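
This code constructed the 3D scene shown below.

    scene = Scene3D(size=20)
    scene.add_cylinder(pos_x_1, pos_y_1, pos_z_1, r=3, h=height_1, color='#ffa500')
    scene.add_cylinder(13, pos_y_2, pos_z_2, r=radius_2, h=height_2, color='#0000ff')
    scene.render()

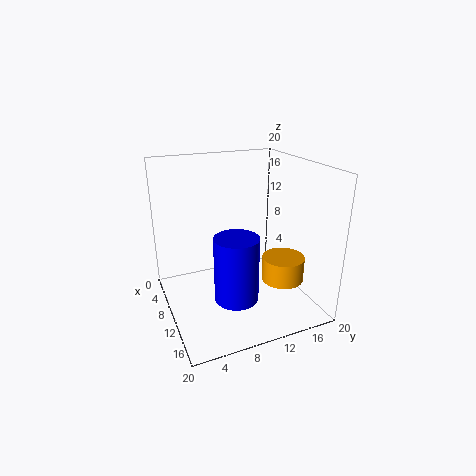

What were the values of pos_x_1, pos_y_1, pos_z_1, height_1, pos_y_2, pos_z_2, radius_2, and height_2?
pos_x_1 = 12.5, pos_y_1 = 16, pos_z_1 = 3.5, height_1 = 3.5, pos_y_2 = 8.5, pos_z_2 = 2.5, radius_2 = 3, height_2 = 9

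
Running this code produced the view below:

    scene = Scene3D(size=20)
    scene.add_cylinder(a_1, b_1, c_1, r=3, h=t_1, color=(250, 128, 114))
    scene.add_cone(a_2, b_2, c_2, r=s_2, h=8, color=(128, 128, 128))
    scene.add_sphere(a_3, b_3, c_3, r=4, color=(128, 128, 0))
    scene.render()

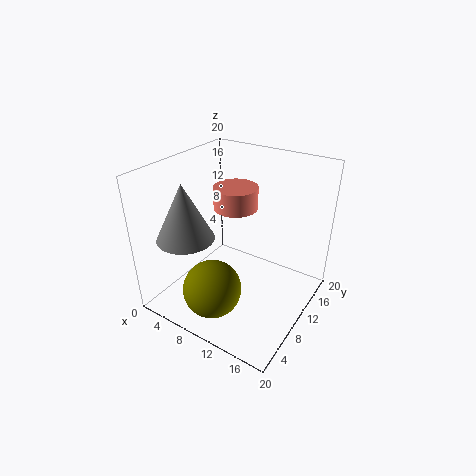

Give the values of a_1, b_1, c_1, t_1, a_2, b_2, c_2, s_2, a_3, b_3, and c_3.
a_1 = 9, b_1 = 11, c_1 = 14, t_1 = 3, a_2 = 4, b_2 = 6, c_2 = 10, s_2 = 4, a_3 = 9, b_3 = 5, c_3 = 4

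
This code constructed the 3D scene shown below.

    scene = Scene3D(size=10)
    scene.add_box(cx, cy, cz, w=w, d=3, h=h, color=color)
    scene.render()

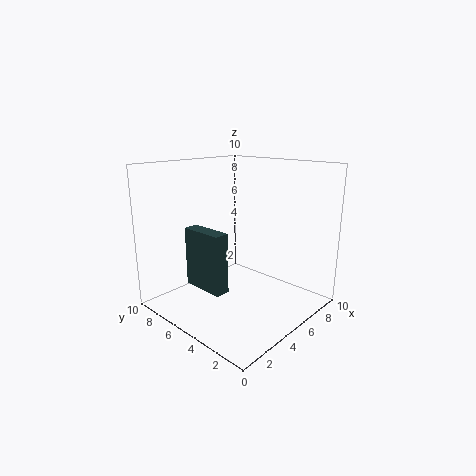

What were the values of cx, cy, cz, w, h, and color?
cx = 2
cy = 4
cz = 2
w = 1
h = 4
color = 'darkslategray'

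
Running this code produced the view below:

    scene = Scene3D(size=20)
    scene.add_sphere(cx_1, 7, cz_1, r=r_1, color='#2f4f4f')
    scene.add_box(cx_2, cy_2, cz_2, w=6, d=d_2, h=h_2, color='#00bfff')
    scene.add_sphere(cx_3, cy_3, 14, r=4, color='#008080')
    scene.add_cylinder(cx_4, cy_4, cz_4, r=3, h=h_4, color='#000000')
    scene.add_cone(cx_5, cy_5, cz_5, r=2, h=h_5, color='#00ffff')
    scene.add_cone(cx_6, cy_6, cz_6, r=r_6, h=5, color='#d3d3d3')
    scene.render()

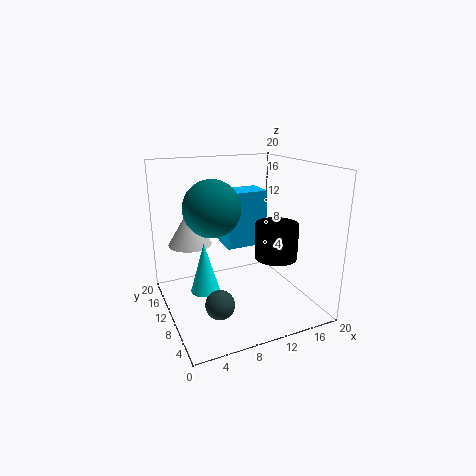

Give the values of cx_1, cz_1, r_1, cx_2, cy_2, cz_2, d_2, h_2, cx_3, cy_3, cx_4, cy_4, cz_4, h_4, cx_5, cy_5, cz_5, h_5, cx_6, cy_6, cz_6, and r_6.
cx_1 = 6
cz_1 = 2
r_1 = 2
cx_2 = 9
cy_2 = 11
cz_2 = 8
d_2 = 4
h_2 = 8
cx_3 = 7
cy_3 = 12
cx_4 = 15
cy_4 = 8
cz_4 = 7
h_4 = 5
cx_5 = 5
cy_5 = 10
cz_5 = 3
h_5 = 7
cx_6 = 4
cy_6 = 13
cz_6 = 9
r_6 = 3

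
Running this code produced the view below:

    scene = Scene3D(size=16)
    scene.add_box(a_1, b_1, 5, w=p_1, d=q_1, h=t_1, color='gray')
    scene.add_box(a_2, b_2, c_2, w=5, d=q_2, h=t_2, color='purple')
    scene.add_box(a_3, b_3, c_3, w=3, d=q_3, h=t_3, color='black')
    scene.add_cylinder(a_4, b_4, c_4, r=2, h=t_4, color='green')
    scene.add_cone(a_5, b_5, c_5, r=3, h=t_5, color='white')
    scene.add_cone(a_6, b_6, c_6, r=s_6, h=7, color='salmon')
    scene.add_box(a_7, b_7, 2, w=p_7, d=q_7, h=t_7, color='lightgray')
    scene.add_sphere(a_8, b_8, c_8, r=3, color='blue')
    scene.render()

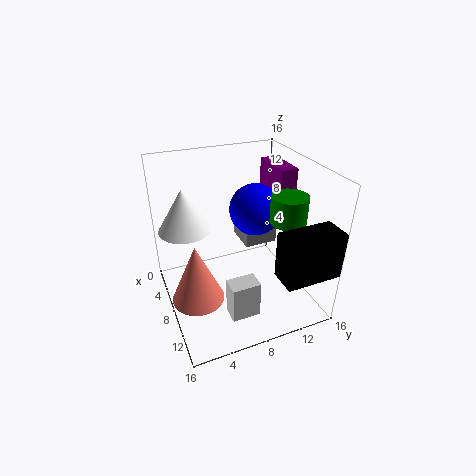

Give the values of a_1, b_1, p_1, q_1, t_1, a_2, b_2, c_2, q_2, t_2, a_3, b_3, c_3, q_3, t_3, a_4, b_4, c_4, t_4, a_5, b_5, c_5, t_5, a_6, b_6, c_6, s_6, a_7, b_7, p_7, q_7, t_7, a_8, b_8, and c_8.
a_1 = 2, b_1 = 10, p_1 = 4, q_1 = 4, t_1 = 2, a_2 = 3, b_2 = 13, c_2 = 9, q_2 = 2, t_2 = 6, a_3 = 13, b_3 = 10, c_3 = 6, q_3 = 6, t_3 = 5, a_4 = 10, b_4 = 13, c_4 = 10, t_4 = 3, a_5 = 4, b_5 = 3, c_5 = 8, t_5 = 5, a_6 = 8, b_6 = 3, c_6 = 1, s_6 = 3, a_7 = 12, b_7 = 5, p_7 = 2, q_7 = 3, t_7 = 4, a_8 = 6, b_8 = 11, c_8 = 10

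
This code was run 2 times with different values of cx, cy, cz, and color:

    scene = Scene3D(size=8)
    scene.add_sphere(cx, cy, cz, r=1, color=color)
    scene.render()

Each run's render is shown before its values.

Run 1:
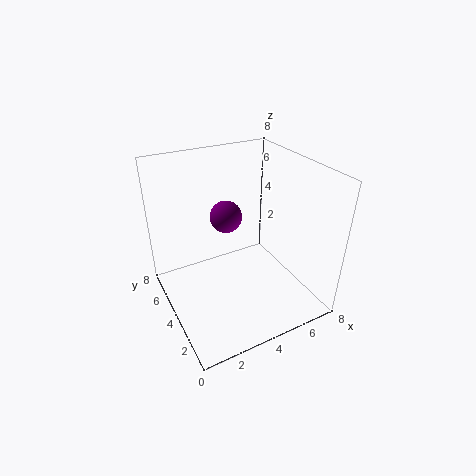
cx = 4.5, cy = 6.5, cz = 4, color = 'purple'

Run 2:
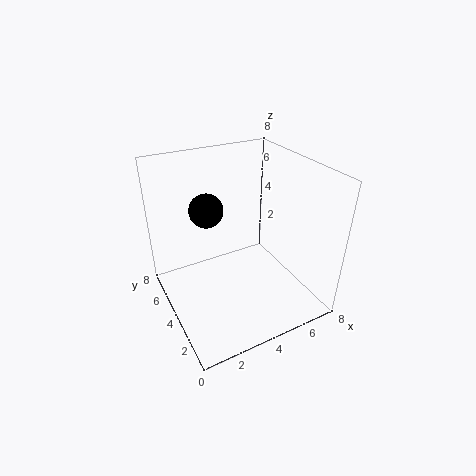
cx = 3, cy = 6, cz = 5, color = 'black'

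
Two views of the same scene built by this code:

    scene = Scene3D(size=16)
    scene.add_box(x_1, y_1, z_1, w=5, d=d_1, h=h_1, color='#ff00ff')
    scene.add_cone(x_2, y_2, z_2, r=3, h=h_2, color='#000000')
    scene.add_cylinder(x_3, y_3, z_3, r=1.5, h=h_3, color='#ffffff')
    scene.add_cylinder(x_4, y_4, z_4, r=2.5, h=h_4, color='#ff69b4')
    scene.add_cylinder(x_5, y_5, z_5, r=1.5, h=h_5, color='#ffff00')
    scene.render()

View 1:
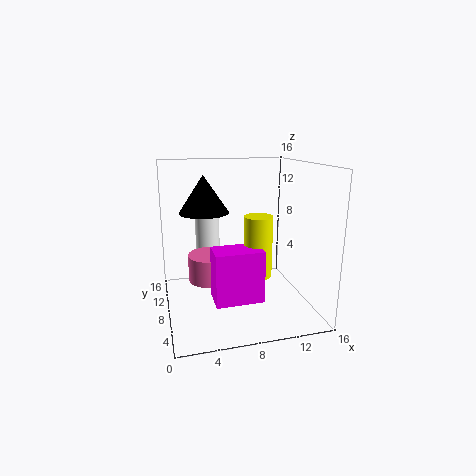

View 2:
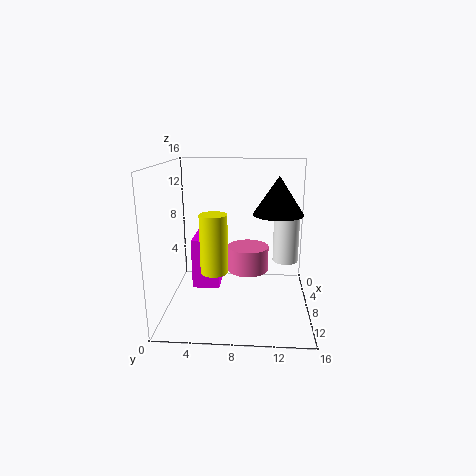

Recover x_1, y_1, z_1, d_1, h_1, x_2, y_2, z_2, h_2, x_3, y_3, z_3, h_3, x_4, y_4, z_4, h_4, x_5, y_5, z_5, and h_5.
x_1 = 4.5, y_1 = 3, z_1 = 2.5, d_1 = 3, h_1 = 5.5, x_2 = 5, y_2 = 12.5, z_2 = 10, h_2 = 4.5, x_3 = 5.5, y_3 = 13.5, z_3 = 4.5, h_3 = 6, x_4 = 5, y_4 = 9, z_4 = 3, h_4 = 3, x_5 = 9.5, y_5 = 5.5, z_5 = 4.5, h_5 = 6.5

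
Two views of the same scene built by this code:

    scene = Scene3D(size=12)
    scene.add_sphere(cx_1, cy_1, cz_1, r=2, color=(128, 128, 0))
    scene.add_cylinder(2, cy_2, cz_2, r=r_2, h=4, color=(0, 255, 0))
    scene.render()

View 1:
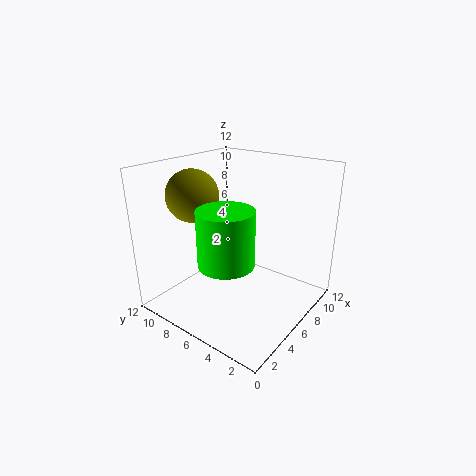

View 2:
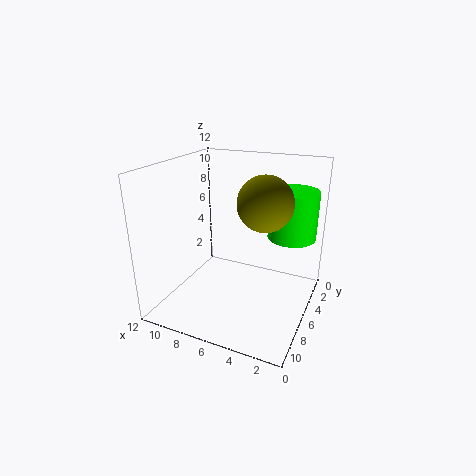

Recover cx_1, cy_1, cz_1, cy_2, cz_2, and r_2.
cx_1 = 3, cy_1 = 8, cz_1 = 10, cy_2 = 4, cz_2 = 6, r_2 = 2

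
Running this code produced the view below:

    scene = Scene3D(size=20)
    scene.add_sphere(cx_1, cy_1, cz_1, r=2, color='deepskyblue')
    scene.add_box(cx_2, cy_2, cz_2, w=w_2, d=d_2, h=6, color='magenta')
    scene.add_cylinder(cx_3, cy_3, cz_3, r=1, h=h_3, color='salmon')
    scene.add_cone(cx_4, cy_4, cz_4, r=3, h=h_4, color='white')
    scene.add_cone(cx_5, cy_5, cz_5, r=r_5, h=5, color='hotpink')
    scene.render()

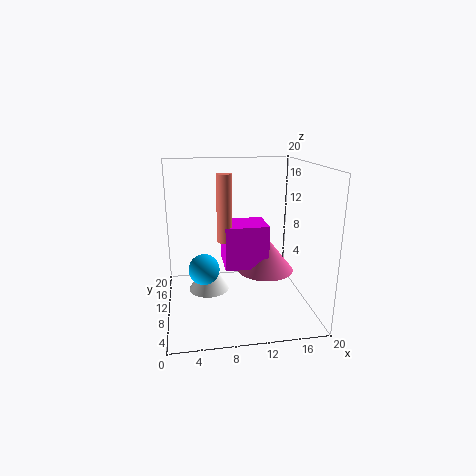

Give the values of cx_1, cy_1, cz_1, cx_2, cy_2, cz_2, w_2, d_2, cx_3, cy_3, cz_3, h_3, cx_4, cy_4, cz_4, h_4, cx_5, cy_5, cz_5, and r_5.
cx_1 = 5; cy_1 = 7; cz_1 = 7; cx_2 = 8; cy_2 = 8; cz_2 = 6; w_2 = 6; d_2 = 5; cx_3 = 8; cy_3 = 9; cz_3 = 10; h_3 = 9; cx_4 = 6; cy_4 = 13; cz_4 = 1; h_4 = 5; cx_5 = 14; cy_5 = 10; cz_5 = 5; r_5 = 4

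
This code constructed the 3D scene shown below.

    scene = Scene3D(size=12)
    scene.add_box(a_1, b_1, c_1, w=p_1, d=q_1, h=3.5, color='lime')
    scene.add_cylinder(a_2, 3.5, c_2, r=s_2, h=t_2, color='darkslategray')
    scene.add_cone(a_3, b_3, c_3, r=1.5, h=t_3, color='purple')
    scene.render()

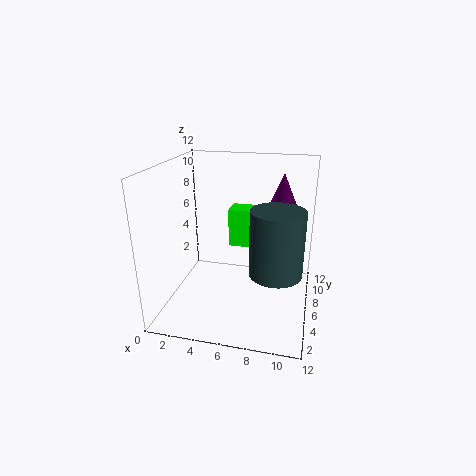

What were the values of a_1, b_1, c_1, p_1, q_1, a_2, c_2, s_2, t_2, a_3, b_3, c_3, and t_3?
a_1 = 4.5
b_1 = 8.5
c_1 = 4
p_1 = 3.5
q_1 = 2
a_2 = 9.5
c_2 = 4.5
s_2 = 2
t_2 = 5
a_3 = 9.5
b_3 = 6.5
c_3 = 8
t_3 = 3.5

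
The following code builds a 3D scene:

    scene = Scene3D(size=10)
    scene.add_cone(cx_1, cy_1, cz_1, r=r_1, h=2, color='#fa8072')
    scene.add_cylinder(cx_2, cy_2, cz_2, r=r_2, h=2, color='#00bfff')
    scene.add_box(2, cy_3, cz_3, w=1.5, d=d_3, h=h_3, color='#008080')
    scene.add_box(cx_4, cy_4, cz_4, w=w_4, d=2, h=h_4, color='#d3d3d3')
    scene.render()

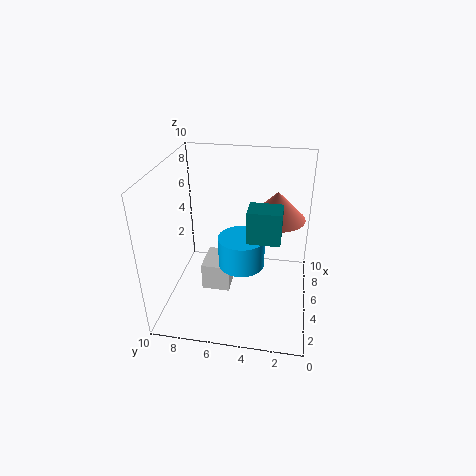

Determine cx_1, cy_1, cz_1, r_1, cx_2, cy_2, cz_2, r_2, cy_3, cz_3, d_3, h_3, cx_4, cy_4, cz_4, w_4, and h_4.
cx_1 = 6.5, cy_1 = 2.5, cz_1 = 6, r_1 = 2, cx_2 = 3.5, cy_2 = 4.5, cz_2 = 4, r_2 = 1.5, cy_3 = 2, cz_3 = 6.5, d_3 = 2, h_3 = 2, cx_4 = 4, cy_4 = 5.5, cz_4 = 1, w_4 = 2.5, h_4 = 2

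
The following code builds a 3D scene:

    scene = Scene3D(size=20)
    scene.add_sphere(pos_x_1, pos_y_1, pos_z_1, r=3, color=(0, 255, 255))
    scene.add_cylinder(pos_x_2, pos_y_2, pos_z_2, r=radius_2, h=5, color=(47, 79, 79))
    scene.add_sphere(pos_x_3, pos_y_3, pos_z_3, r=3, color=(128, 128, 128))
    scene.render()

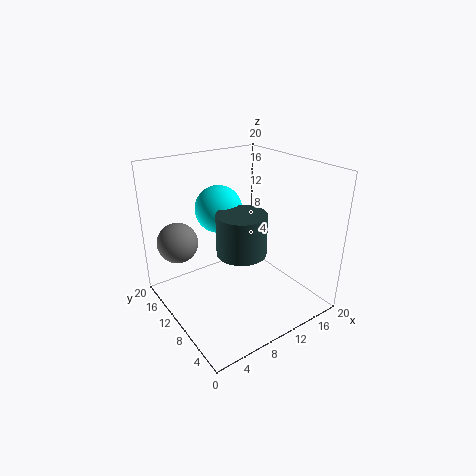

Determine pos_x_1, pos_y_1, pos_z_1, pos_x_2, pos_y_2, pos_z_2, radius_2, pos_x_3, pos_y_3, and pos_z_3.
pos_x_1 = 7, pos_y_1 = 10, pos_z_1 = 15, pos_x_2 = 7, pos_y_2 = 5, pos_z_2 = 11, radius_2 = 3, pos_x_3 = 4, pos_y_3 = 17, pos_z_3 = 8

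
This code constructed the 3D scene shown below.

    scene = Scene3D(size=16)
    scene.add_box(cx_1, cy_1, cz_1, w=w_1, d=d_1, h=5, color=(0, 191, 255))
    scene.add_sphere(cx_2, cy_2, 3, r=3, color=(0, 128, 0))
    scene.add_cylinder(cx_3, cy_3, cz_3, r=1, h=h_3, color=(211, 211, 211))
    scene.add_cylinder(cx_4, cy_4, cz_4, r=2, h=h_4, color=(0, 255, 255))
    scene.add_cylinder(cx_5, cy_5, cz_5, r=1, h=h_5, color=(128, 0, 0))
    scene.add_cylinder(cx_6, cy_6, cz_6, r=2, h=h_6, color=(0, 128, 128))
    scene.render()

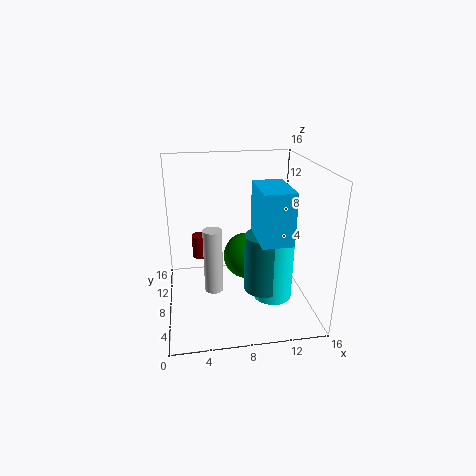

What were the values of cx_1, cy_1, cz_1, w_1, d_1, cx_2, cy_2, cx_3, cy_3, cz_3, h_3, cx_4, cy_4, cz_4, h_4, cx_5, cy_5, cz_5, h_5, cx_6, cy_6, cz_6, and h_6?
cx_1 = 9
cy_1 = 1
cz_1 = 10
w_1 = 3
d_1 = 5
cx_2 = 10
cy_2 = 13
cx_3 = 5
cy_3 = 6
cz_3 = 3
h_3 = 7
cx_4 = 11
cy_4 = 4
cz_4 = 3
h_4 = 7
cx_5 = 4
cy_5 = 14
cz_5 = 3
h_5 = 3
cx_6 = 10
cy_6 = 4
cz_6 = 4
h_6 = 6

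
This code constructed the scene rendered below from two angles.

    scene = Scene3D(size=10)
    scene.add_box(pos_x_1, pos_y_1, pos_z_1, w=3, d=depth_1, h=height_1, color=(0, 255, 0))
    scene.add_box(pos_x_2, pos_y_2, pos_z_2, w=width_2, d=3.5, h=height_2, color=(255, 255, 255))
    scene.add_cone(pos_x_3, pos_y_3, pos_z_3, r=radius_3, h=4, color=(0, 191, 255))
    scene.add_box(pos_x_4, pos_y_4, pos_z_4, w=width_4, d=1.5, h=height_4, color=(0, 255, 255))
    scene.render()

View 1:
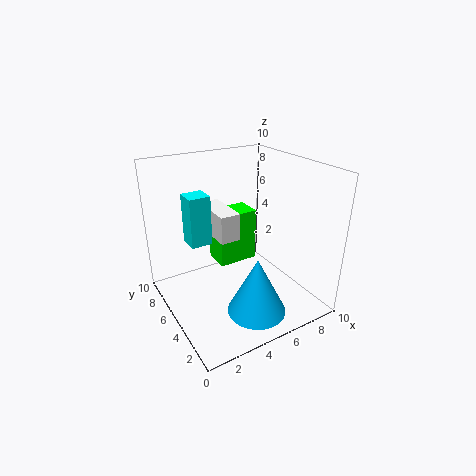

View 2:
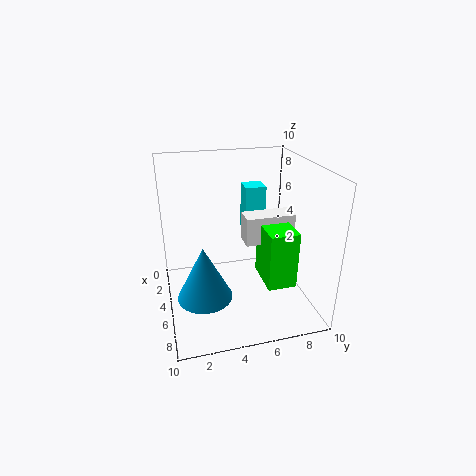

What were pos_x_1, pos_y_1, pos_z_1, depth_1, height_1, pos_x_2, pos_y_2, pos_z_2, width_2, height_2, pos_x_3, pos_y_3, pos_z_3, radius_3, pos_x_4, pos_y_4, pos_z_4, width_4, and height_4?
pos_x_1 = 4.5, pos_y_1 = 6.5, pos_z_1 = 2, depth_1 = 2, height_1 = 4, pos_x_2 = 4, pos_y_2 = 5.5, pos_z_2 = 4.5, width_2 = 1.5, height_2 = 2, pos_x_3 = 5, pos_y_3 = 2.5, pos_z_3 = 0.5, radius_3 = 2, pos_x_4 = 2, pos_y_4 = 6, pos_z_4 = 4.5, width_4 = 1.5, height_4 = 3.5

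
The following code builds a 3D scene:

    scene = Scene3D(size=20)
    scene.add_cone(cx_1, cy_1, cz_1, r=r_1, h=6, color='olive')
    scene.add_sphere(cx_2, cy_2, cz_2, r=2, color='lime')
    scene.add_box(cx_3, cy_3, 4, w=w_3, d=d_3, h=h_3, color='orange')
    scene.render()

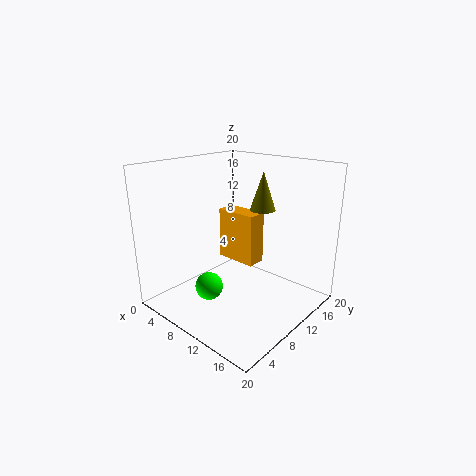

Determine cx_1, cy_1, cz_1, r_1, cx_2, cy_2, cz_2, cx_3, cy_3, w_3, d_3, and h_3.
cx_1 = 8.5; cy_1 = 17.5; cz_1 = 12; r_1 = 2; cx_2 = 7; cy_2 = 7; cz_2 = 2.5; cx_3 = 3; cy_3 = 13.5; w_3 = 6.5; d_3 = 3; h_3 = 8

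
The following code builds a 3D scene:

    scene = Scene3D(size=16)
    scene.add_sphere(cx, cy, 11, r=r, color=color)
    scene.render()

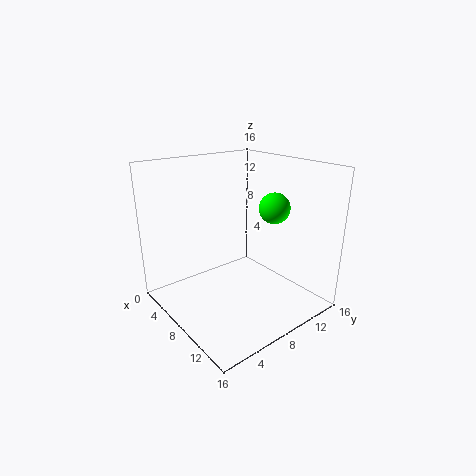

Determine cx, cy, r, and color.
cx = 9.5; cy = 12; r = 1.75; color = 'lime'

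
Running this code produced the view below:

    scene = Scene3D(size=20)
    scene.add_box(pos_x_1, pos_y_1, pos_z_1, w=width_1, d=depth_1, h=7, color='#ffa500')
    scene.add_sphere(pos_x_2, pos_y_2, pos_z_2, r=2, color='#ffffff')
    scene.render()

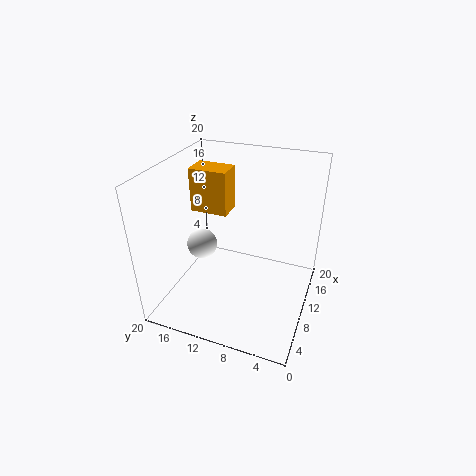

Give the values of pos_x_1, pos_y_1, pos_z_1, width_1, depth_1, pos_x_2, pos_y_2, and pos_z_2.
pos_x_1 = 15, pos_y_1 = 14, pos_z_1 = 10, width_1 = 4, depth_1 = 6, pos_x_2 = 7, pos_y_2 = 14, pos_z_2 = 10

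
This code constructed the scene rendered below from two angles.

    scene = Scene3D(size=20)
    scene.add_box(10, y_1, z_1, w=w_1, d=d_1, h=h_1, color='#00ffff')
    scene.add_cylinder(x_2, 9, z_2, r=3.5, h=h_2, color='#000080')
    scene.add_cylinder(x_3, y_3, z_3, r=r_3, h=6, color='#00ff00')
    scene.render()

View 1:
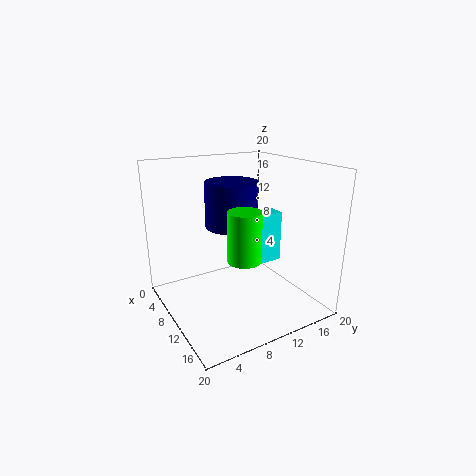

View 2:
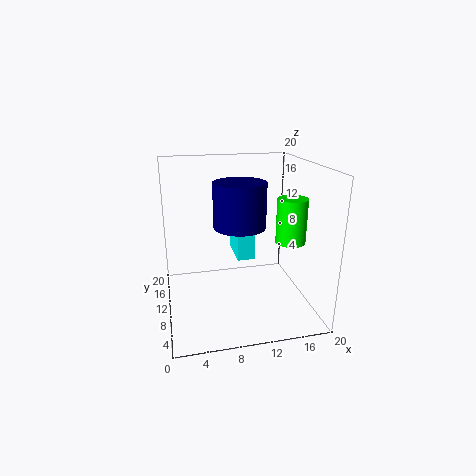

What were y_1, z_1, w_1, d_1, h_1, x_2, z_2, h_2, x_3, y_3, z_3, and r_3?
y_1 = 10, z_1 = 6.5, w_1 = 2.5, d_1 = 5.5, h_1 = 7, x_2 = 10, z_2 = 12, h_2 = 6, x_3 = 16.5, y_3 = 7, z_3 = 10, r_3 = 2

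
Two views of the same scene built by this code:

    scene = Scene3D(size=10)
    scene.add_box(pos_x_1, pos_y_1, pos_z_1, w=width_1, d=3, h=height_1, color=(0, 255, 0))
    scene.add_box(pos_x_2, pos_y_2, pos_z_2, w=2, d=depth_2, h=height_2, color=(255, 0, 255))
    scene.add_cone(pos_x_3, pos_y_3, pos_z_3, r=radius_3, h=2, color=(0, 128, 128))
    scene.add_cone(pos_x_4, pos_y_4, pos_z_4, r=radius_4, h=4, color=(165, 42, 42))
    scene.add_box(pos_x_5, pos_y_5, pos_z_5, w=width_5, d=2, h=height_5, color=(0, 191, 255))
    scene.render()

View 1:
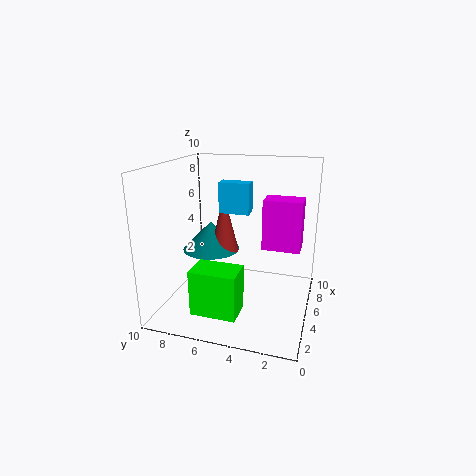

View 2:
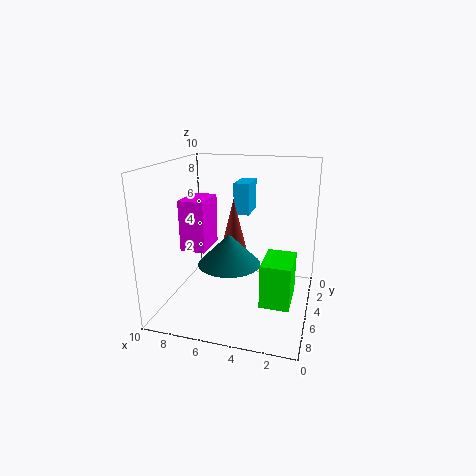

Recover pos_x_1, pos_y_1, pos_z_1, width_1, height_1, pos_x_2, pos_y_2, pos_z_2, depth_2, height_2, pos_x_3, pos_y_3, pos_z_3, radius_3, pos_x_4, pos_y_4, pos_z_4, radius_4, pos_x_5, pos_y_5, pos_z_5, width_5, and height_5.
pos_x_1 = 1; pos_y_1 = 4; pos_z_1 = 1; width_1 = 2; height_1 = 3; pos_x_2 = 8; pos_y_2 = 1; pos_z_2 = 3; depth_2 = 3; height_2 = 4; pos_x_3 = 5; pos_y_3 = 7; pos_z_3 = 4; radius_3 = 2; pos_x_4 = 5; pos_y_4 = 6; pos_z_4 = 4; radius_4 = 1; pos_x_5 = 4; pos_y_5 = 4; pos_z_5 = 7; width_5 = 1; height_5 = 2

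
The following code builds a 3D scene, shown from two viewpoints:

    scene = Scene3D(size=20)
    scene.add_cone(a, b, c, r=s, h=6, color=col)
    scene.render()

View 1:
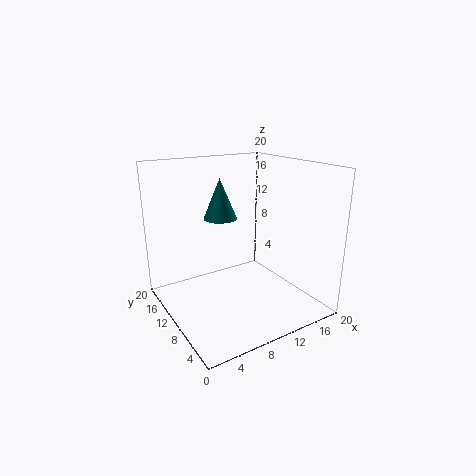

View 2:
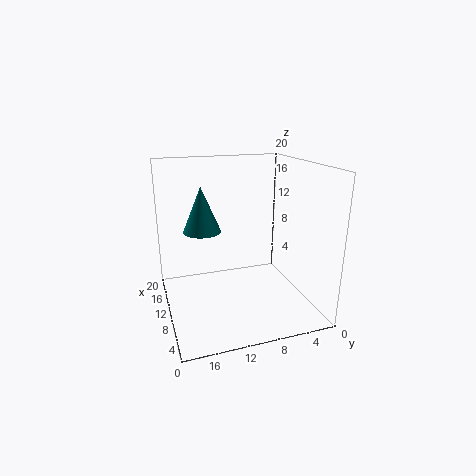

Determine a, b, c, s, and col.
a = 10; b = 15; c = 11.5; s = 2.5; col = 'teal'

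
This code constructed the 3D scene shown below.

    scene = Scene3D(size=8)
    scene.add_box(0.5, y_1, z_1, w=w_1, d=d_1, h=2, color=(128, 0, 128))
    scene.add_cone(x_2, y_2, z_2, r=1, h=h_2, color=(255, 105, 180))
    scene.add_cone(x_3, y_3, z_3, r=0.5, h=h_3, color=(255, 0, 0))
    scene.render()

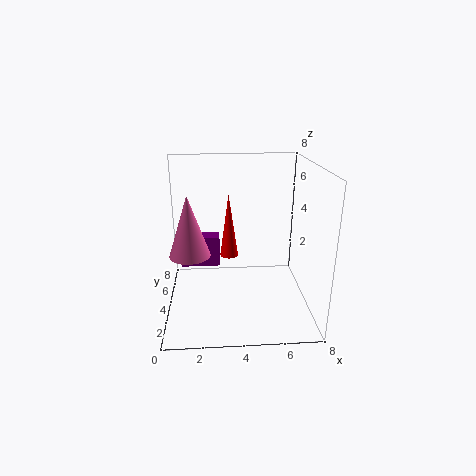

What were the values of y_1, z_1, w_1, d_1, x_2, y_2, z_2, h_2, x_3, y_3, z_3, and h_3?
y_1 = 6.5
z_1 = 1
w_1 = 2.5
d_1 = 1
x_2 = 1.5
y_2 = 2
z_2 = 4
h_2 = 3
x_3 = 3.5
y_3 = 4
z_3 = 3
h_3 = 3.5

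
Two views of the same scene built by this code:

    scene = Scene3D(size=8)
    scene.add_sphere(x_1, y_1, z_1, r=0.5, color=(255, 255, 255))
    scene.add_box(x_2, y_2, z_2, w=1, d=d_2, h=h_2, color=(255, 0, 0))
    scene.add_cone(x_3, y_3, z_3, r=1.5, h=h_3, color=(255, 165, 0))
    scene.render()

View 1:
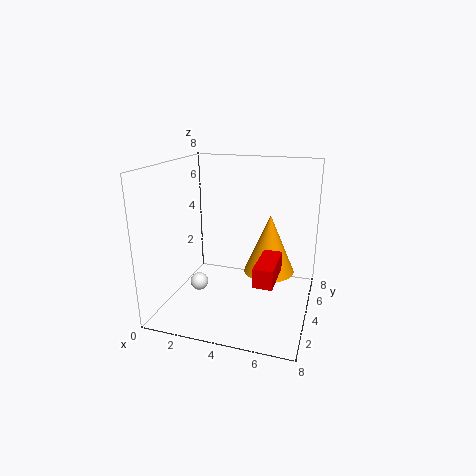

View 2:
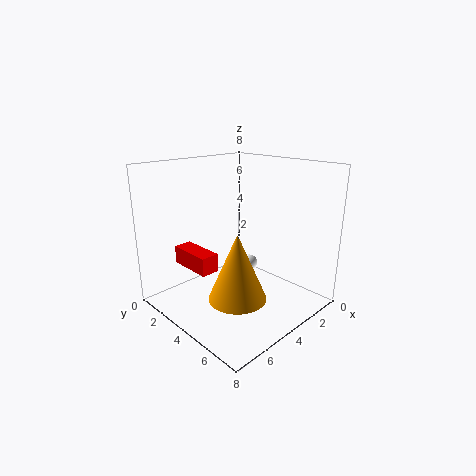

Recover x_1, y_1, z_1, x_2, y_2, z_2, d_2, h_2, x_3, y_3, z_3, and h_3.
x_1 = 2, y_1 = 3, z_1 = 1.5, x_2 = 5.5, y_2 = 1.5, z_2 = 2.5, d_2 = 2.5, h_2 = 1, x_3 = 5.5, y_3 = 5.5, z_3 = 1.5, h_3 = 3.5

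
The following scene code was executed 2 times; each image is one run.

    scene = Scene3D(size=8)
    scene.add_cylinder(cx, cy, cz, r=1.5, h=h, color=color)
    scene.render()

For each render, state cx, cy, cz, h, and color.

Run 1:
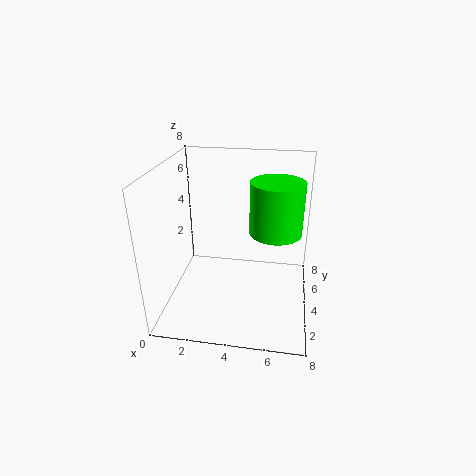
cx = 6
cy = 5
cz = 4
h = 3
color = 'lime'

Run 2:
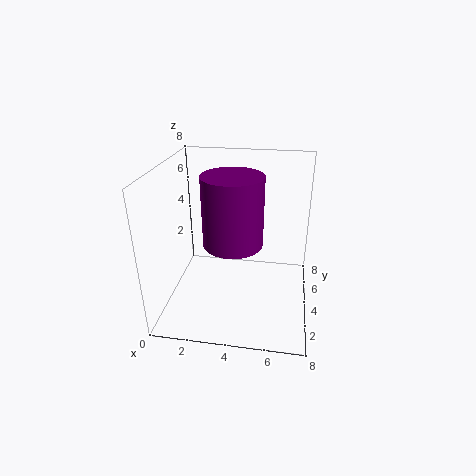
cx = 4
cy = 2.5
cz = 4.5
h = 3.5
color = 'purple'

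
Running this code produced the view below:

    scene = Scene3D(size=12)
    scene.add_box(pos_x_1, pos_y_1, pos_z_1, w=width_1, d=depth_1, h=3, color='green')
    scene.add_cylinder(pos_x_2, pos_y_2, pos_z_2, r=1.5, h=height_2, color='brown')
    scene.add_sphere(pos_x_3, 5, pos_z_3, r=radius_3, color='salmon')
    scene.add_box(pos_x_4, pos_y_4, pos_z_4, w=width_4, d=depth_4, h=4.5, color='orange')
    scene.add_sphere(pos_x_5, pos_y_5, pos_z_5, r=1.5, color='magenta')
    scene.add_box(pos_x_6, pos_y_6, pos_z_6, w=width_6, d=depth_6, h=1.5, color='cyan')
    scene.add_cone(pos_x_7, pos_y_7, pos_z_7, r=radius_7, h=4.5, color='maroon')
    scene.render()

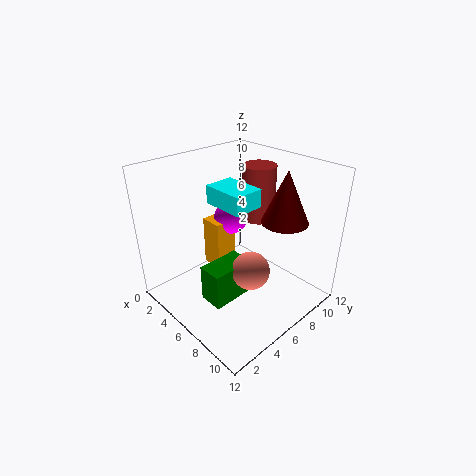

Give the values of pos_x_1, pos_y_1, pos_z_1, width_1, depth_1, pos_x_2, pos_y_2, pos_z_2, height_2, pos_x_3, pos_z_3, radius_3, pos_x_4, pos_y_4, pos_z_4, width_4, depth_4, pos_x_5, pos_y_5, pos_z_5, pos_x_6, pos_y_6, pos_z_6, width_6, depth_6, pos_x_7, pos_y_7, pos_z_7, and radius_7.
pos_x_1 = 6; pos_y_1 = 2; pos_z_1 = 2; width_1 = 2; depth_1 = 3.5; pos_x_2 = 4.5; pos_y_2 = 10; pos_z_2 = 6; height_2 = 5; pos_x_3 = 8.5; pos_z_3 = 4.5; radius_3 = 1.5; pos_x_4 = 2; pos_y_4 = 5.5; pos_z_4 = 2; width_4 = 2; depth_4 = 2; pos_x_5 = 3.5; pos_y_5 = 7.5; pos_z_5 = 6.5; pos_x_6 = 4; pos_y_6 = 4.5; pos_z_6 = 9; width_6 = 3.5; depth_6 = 2.5; pos_x_7 = 8; pos_y_7 = 9.5; pos_z_7 = 7; radius_7 = 2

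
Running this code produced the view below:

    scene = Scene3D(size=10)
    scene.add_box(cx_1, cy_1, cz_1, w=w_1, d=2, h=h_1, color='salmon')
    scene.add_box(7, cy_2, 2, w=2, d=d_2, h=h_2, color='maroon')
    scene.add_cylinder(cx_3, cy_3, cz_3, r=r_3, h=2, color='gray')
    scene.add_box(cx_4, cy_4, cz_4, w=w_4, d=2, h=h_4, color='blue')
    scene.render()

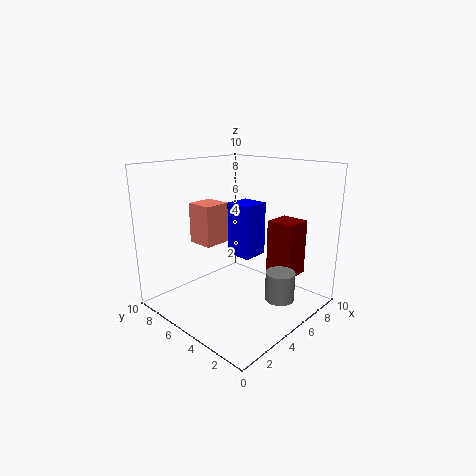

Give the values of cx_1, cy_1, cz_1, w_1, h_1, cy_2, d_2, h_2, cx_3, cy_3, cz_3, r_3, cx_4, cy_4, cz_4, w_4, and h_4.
cx_1 = 4; cy_1 = 7; cz_1 = 4; w_1 = 2; h_1 = 3; cy_2 = 2; d_2 = 2; h_2 = 4; cx_3 = 6; cy_3 = 2; cz_3 = 1; r_3 = 1; cx_4 = 6; cy_4 = 5; cz_4 = 3; w_4 = 2; h_4 = 4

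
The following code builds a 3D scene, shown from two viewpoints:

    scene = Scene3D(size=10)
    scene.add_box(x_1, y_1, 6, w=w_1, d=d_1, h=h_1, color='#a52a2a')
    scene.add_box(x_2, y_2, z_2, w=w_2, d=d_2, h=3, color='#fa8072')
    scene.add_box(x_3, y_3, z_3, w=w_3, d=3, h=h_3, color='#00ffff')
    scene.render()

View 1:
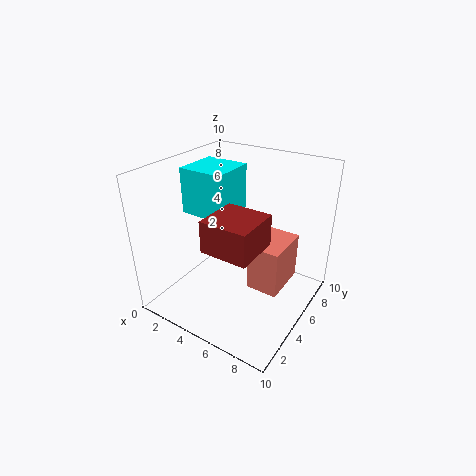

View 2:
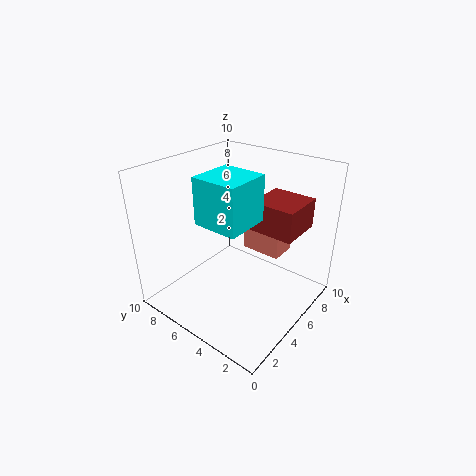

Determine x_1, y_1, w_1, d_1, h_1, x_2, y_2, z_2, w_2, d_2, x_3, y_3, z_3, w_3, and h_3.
x_1 = 5; y_1 = 1; w_1 = 3; d_1 = 3; h_1 = 2; x_2 = 7; y_2 = 3; z_2 = 3; w_2 = 2; d_2 = 3; x_3 = 2; y_3 = 3; z_3 = 7; w_3 = 3; h_3 = 3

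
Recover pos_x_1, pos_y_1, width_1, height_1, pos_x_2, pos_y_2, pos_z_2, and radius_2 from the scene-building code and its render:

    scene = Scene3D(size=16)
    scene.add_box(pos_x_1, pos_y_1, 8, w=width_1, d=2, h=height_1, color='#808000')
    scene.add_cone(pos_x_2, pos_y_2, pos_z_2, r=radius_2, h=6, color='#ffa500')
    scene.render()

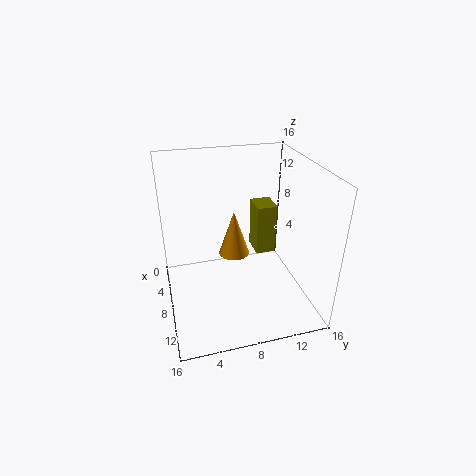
pos_x_1 = 9; pos_y_1 = 9; width_1 = 2.5; height_1 = 5; pos_x_2 = 2.5; pos_y_2 = 9; pos_z_2 = 2.5; radius_2 = 2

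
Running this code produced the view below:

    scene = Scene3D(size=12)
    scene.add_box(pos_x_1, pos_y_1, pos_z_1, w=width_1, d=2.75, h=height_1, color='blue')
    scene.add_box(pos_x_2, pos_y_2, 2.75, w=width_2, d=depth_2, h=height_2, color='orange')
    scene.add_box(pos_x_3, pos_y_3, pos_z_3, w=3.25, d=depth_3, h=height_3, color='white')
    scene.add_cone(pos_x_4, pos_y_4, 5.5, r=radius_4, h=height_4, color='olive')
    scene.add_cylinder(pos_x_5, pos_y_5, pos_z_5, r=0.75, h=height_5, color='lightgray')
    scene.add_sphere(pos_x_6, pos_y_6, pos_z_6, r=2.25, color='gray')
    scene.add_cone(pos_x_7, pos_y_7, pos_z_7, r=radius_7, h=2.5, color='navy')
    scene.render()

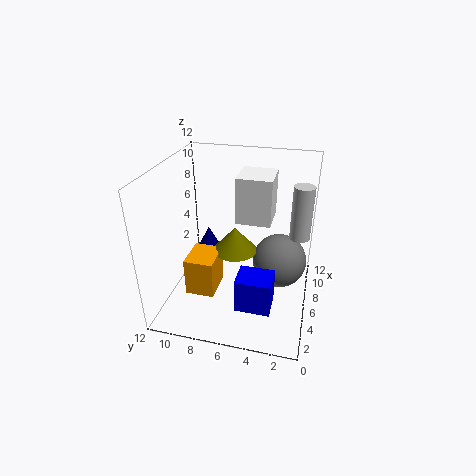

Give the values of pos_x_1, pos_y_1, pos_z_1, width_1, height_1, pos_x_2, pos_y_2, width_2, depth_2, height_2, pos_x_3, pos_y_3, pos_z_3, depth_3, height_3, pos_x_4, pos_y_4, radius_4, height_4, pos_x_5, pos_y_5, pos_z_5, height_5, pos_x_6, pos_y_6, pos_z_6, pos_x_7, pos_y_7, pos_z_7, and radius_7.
pos_x_1 = 1.75, pos_y_1 = 2.5, pos_z_1 = 2, width_1 = 2.25, height_1 = 2.75, pos_x_2 = 2, pos_y_2 = 7, width_2 = 2.75, depth_2 = 2.25, height_2 = 3, pos_x_3 = 7, pos_y_3 = 3.5, pos_z_3 = 6.75, depth_3 = 3, height_3 = 4, pos_x_4 = 5, pos_y_4 = 6, radius_4 = 1.75, height_4 = 2, pos_x_5 = 4.75, pos_y_5 = 1, pos_z_5 = 7.5, height_5 = 4, pos_x_6 = 6.5, pos_y_6 = 2.5, pos_z_6 = 4, pos_x_7 = 7.25, pos_y_7 = 9, pos_z_7 = 3.5, radius_7 = 1.25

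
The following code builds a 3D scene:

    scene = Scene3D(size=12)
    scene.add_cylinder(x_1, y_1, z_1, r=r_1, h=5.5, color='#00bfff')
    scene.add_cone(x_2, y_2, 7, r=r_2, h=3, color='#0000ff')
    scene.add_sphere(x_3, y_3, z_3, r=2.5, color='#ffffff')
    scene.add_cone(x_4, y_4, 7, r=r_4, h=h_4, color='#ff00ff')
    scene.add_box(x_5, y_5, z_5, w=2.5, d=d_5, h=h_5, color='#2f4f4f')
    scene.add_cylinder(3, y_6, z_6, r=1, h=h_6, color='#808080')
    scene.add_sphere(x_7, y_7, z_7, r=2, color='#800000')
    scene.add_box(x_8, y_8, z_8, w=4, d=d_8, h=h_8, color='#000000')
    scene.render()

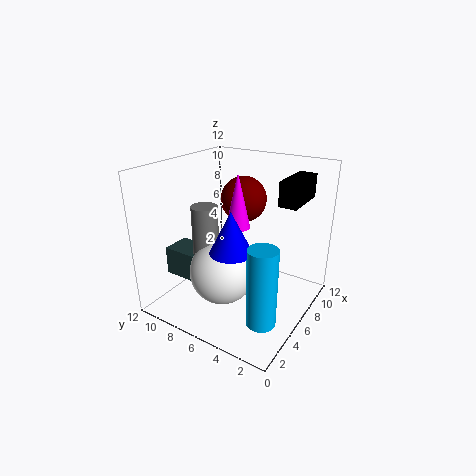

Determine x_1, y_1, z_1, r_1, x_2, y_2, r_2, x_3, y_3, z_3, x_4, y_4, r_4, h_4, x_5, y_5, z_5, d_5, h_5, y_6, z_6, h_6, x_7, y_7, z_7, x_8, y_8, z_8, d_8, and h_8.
x_1 = 1
y_1 = 1
z_1 = 3
r_1 = 1
x_2 = 2
y_2 = 4
r_2 = 1.5
x_3 = 3
y_3 = 5.5
z_3 = 4.5
x_4 = 6
y_4 = 6
r_4 = 1
h_4 = 4.5
x_5 = 3.5
y_5 = 8
z_5 = 2
d_5 = 4
h_5 = 2.5
y_6 = 7
z_6 = 4
h_6 = 5.5
x_7 = 8.5
y_7 = 7
z_7 = 8.5
x_8 = 7
y_8 = 1.5
z_8 = 9
d_8 = 1.5
h_8 = 2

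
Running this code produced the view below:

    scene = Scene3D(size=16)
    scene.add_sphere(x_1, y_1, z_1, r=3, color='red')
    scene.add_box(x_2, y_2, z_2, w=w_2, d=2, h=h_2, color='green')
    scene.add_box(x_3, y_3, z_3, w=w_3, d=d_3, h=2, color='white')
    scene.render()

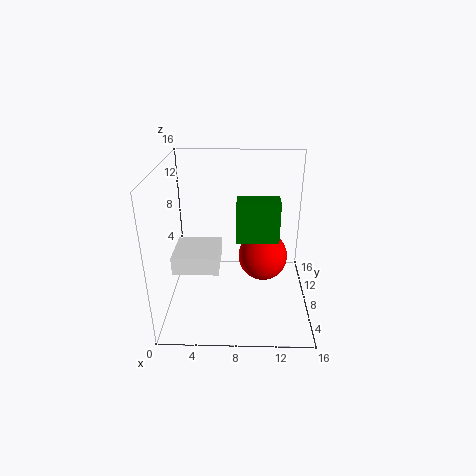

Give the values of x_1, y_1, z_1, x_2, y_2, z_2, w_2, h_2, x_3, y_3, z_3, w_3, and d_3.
x_1 = 11, y_1 = 11, z_1 = 4, x_2 = 8, y_2 = 3, z_2 = 10, w_2 = 4, h_2 = 4, x_3 = 1, y_3 = 5, z_3 = 5, w_3 = 5, d_3 = 5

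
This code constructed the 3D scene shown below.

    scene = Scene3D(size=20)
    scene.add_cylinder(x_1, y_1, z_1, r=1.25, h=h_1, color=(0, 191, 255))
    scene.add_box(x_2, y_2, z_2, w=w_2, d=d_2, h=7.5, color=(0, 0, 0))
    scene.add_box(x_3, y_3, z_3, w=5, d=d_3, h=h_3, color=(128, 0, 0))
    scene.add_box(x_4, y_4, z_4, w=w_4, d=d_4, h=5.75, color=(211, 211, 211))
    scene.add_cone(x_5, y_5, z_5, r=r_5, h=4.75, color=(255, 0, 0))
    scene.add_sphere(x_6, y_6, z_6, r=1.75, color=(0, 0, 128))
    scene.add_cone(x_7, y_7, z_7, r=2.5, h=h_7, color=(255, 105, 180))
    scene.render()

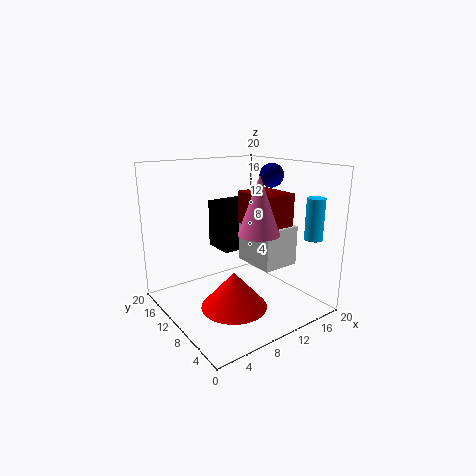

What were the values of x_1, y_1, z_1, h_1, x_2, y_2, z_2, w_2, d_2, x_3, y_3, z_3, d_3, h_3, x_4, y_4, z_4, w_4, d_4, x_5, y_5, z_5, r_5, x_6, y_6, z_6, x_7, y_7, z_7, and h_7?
x_1 = 18; y_1 = 3.5; z_1 = 10; h_1 = 5.75; x_2 = 11; y_2 = 14.5; z_2 = 6; w_2 = 6.75; d_2 = 5; x_3 = 11; y_3 = 5.5; z_3 = 11.75; d_3 = 6; h_3 = 4.5; x_4 = 12.25; y_4 = 6.25; z_4 = 5.5; w_4 = 5.5; d_4 = 6.5; x_5 = 6.5; y_5 = 6; z_5 = 2.5; r_5 = 4.25; x_6 = 16.5; y_6 = 10.75; z_6 = 18; x_7 = 8.5; y_7 = 3.75; z_7 = 12.5; h_7 = 7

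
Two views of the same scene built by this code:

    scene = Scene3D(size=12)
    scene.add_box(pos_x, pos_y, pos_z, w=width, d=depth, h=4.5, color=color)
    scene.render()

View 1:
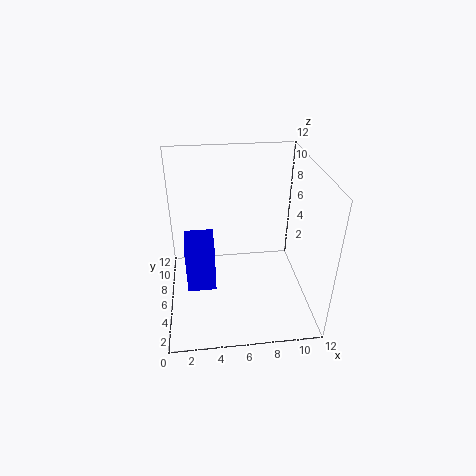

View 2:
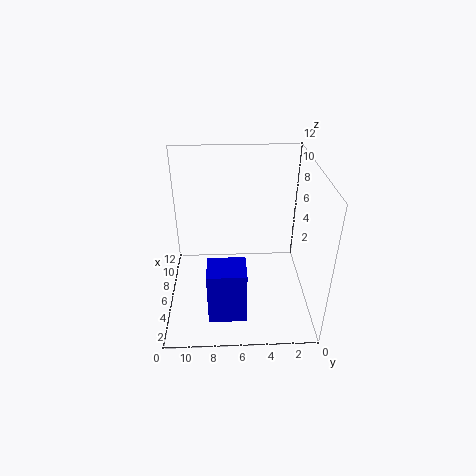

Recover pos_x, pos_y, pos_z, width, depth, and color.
pos_x = 1.5, pos_y = 5.5, pos_z = 1, width = 2.5, depth = 3, color = 'blue'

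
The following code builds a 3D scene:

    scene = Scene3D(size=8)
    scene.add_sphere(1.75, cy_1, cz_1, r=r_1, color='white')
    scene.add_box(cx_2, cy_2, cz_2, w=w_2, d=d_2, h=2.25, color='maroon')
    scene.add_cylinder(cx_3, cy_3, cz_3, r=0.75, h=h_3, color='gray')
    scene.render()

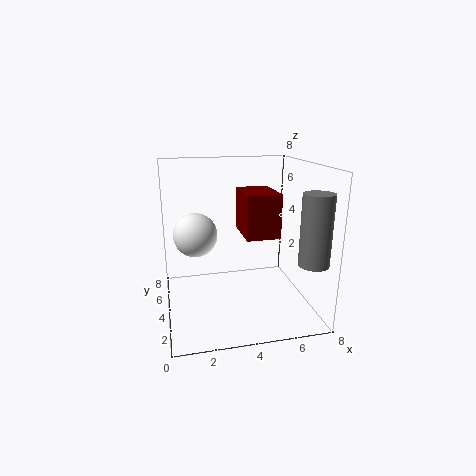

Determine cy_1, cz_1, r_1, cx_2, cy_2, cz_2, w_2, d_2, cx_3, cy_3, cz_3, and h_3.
cy_1 = 5
cz_1 = 4
r_1 = 1.25
cx_2 = 4
cy_2 = 2
cz_2 = 4.5
w_2 = 1.75
d_2 = 2.5
cx_3 = 7
cy_3 = 0.75
cz_3 = 3.5
h_3 = 3.5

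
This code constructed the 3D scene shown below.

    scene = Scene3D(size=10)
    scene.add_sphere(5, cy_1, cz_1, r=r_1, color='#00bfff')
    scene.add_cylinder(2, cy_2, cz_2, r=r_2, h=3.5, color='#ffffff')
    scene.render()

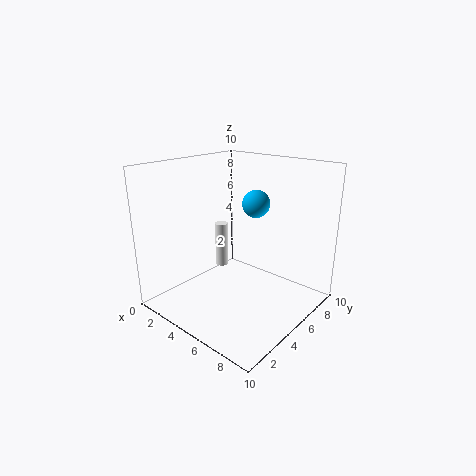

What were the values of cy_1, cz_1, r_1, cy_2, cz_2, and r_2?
cy_1 = 7
cz_1 = 7
r_1 = 1
cy_2 = 6.5
cz_2 = 1.5
r_2 = 0.5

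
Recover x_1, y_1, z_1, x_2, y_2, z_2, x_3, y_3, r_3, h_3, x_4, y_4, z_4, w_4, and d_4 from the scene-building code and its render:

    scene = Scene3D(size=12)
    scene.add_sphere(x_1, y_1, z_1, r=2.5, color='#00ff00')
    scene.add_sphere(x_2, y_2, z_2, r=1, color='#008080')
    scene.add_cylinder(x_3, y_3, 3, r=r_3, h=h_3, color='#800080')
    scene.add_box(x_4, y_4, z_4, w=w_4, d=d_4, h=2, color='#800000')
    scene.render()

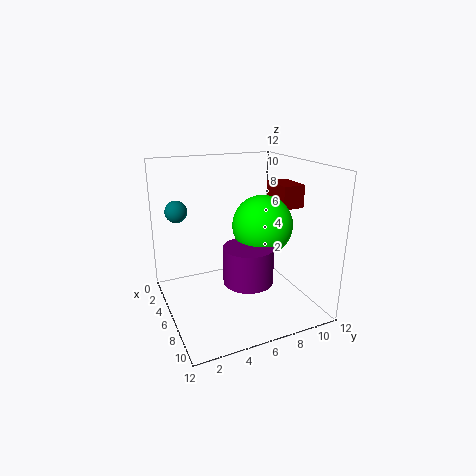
x_1 = 6.5
y_1 = 8
z_1 = 7
x_2 = 1.5
y_2 = 2
z_2 = 7.5
x_3 = 8
y_3 = 6
r_3 = 2
h_3 = 3
x_4 = 3.5
y_4 = 10
z_4 = 8
w_4 = 3
d_4 = 2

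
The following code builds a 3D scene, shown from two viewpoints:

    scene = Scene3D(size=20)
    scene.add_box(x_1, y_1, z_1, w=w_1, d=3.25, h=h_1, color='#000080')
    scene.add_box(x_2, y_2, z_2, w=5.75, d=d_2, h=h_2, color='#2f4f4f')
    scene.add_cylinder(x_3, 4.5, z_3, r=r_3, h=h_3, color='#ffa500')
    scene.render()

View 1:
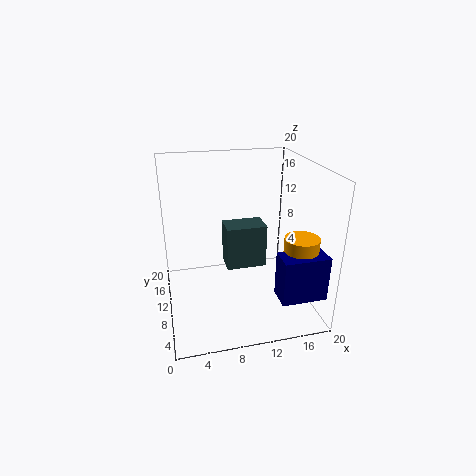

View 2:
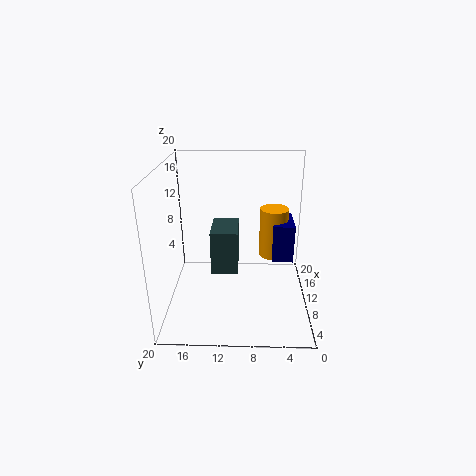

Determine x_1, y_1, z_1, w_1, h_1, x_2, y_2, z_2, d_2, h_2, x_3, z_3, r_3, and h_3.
x_1 = 13.75, y_1 = 1.5, z_1 = 4, w_1 = 6, h_1 = 6, x_2 = 8.5, y_2 = 10, z_2 = 5, d_2 = 3.75, h_2 = 6.25, x_3 = 17, z_3 = 3.75, r_3 = 2.25, h_3 = 8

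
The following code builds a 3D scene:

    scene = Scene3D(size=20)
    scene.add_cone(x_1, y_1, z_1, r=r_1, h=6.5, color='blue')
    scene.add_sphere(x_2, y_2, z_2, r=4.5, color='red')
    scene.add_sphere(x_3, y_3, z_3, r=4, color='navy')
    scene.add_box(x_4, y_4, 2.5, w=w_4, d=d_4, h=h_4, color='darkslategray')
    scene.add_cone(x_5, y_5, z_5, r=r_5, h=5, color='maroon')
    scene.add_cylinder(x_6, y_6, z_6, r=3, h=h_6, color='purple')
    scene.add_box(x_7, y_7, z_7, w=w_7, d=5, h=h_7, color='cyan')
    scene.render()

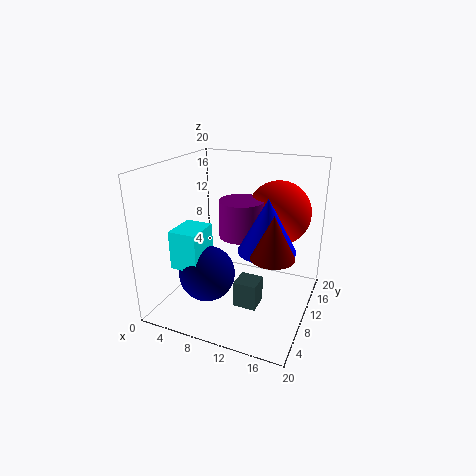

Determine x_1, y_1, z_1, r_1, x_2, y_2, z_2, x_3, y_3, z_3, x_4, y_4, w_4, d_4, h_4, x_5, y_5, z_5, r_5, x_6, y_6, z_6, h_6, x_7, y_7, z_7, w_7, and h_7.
x_1 = 15.5, y_1 = 6, z_1 = 11, r_1 = 3.5, x_2 = 14.5, y_2 = 14, z_2 = 13, x_3 = 6, y_3 = 8, z_3 = 4.5, x_4 = 11.5, y_4 = 5, w_4 = 3, d_4 = 3, h_4 = 3.5, x_5 = 17, y_5 = 3.5, z_5 = 11.5, r_5 = 2.5, x_6 = 10.5, y_6 = 10, z_6 = 10.5, h_6 = 5, x_7 = 2, y_7 = 5, z_7 = 6, w_7 = 4, h_7 = 5.5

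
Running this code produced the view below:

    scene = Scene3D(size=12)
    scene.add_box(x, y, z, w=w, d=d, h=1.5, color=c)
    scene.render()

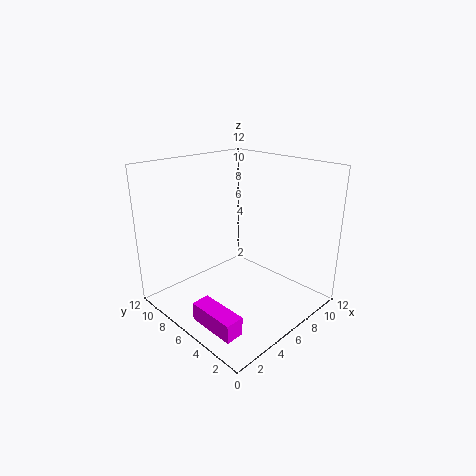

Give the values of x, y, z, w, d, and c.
x = 1, y = 2, z = 0.5, w = 1.5, d = 4, c = 'magenta'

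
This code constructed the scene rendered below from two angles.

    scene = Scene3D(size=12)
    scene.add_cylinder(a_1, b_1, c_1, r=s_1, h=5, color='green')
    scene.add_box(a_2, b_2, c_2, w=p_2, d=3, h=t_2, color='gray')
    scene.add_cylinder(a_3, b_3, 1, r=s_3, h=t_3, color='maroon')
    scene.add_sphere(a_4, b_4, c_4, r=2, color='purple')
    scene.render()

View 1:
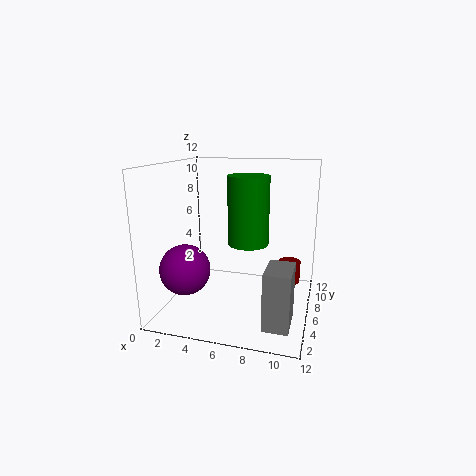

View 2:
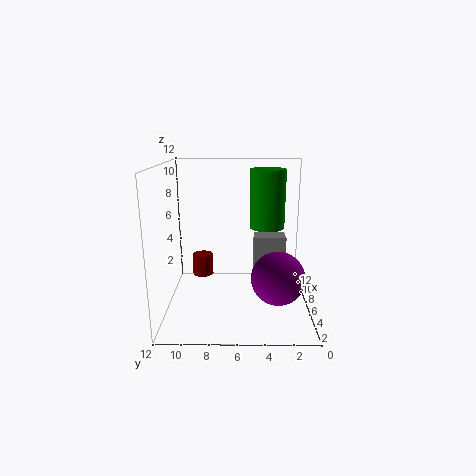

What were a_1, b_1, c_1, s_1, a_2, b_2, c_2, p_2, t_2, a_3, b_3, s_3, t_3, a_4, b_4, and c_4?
a_1 = 7.5; b_1 = 3.5; c_1 = 6.5; s_1 = 1.5; a_2 = 9; b_2 = 1.5; c_2 = 0.5; p_2 = 2; t_2 = 4.5; a_3 = 10; b_3 = 9.5; s_3 = 1; t_3 = 2; a_4 = 2.5; b_4 = 3; c_4 = 4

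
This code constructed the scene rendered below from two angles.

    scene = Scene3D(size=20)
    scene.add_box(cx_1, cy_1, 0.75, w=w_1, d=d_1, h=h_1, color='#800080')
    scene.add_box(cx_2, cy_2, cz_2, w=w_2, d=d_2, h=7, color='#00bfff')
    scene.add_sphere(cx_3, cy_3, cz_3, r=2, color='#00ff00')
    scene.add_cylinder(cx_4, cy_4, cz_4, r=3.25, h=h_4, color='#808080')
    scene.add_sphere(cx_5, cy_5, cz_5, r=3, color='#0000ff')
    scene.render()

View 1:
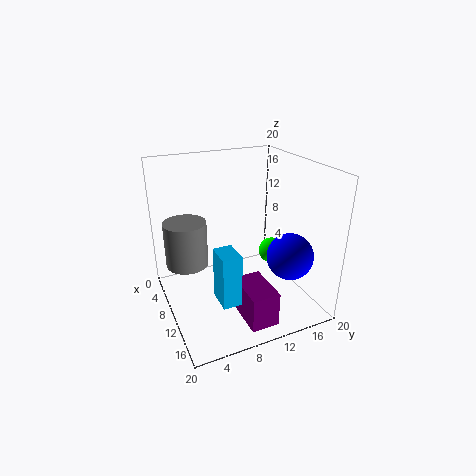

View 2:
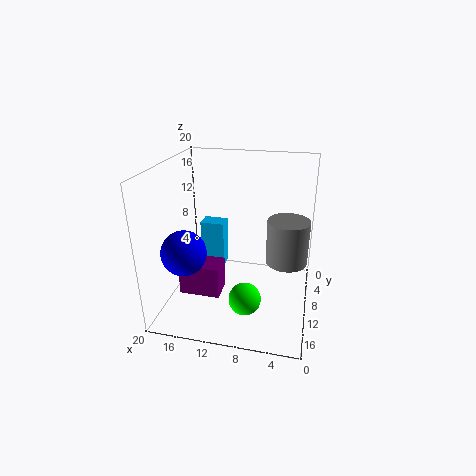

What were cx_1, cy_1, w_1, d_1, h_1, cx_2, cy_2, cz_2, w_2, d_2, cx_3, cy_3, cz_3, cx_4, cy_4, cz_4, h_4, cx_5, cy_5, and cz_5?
cx_1 = 12.5
cy_1 = 8.25
w_1 = 6
d_1 = 3.75
h_1 = 4.75
cx_2 = 12.75
cy_2 = 5.25
cz_2 = 3.75
w_2 = 3.5
d_2 = 2.5
cx_3 = 7.5
cy_3 = 17
cz_3 = 5.25
cx_4 = 3.5
cy_4 = 4.25
cz_4 = 3.75
h_4 = 7
cx_5 = 16.25
cy_5 = 14.5
cz_5 = 9.25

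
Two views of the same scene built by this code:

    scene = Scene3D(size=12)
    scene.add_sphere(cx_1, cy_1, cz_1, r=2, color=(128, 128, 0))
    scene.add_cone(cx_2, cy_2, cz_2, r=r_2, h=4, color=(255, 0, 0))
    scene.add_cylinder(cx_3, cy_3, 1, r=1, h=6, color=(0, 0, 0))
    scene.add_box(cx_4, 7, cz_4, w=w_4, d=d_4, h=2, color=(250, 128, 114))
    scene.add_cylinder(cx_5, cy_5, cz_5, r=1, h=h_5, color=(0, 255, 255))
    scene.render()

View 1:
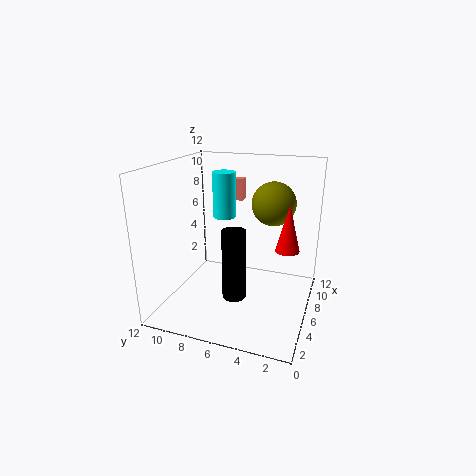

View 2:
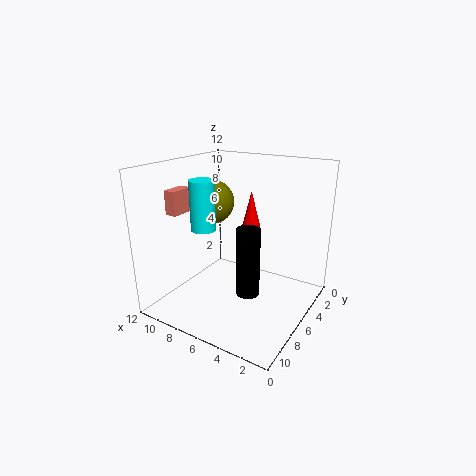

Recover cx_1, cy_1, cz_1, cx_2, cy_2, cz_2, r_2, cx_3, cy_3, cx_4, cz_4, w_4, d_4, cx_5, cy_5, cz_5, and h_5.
cx_1 = 10, cy_1 = 4, cz_1 = 8, cx_2 = 7, cy_2 = 2, cz_2 = 5, r_2 = 1, cx_3 = 5, cy_3 = 6, cx_4 = 10, cz_4 = 8, w_4 = 1, d_4 = 2, cx_5 = 8, cy_5 = 8, cz_5 = 7, h_5 = 4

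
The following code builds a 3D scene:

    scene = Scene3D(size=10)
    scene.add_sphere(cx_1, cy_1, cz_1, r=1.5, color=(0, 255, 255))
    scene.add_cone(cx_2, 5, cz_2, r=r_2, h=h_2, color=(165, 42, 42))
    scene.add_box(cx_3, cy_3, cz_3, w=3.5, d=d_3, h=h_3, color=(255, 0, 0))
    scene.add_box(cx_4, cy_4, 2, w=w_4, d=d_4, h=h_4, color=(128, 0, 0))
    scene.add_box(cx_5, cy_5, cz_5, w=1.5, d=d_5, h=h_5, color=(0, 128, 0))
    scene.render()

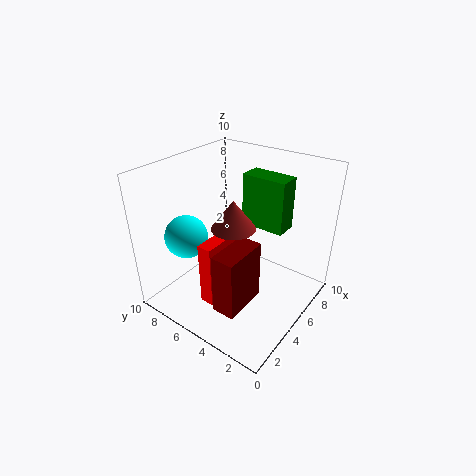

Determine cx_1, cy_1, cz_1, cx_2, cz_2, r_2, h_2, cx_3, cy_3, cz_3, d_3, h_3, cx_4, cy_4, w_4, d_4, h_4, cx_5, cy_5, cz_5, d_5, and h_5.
cx_1 = 3; cy_1 = 8; cz_1 = 5; cx_2 = 4.5; cz_2 = 6; r_2 = 1.5; h_2 = 2; cx_3 = 2; cy_3 = 5; cz_3 = 1; d_3 = 1; h_3 = 4.5; cx_4 = 1; cy_4 = 2.5; w_4 = 3; d_4 = 1.5; h_4 = 4; cx_5 = 5.5; cy_5 = 2; cz_5 = 6; d_5 = 3; h_5 = 3.5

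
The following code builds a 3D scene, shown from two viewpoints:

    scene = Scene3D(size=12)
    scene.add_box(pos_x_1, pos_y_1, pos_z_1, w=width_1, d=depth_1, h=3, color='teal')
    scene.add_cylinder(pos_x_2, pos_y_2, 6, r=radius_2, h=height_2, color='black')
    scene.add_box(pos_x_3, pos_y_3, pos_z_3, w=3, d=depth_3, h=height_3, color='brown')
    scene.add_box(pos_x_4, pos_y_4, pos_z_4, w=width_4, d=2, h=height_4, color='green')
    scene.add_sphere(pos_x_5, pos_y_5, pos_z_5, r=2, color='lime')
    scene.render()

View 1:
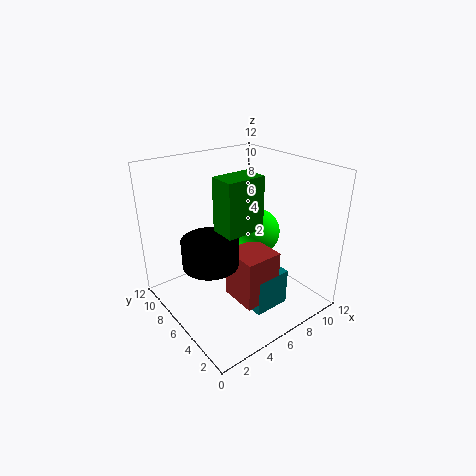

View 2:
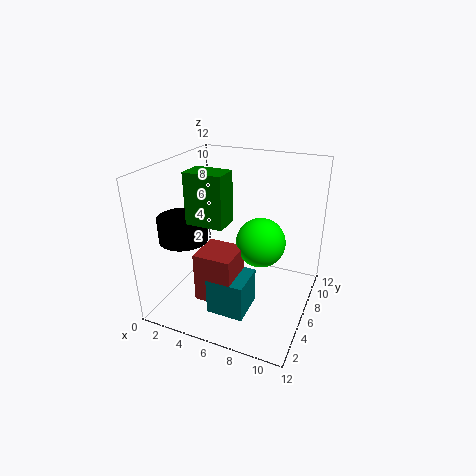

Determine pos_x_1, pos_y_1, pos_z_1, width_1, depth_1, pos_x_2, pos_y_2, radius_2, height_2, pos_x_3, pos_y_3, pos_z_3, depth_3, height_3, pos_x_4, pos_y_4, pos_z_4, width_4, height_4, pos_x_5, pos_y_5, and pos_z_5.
pos_x_1 = 5, pos_y_1 = 2, pos_z_1 = 1, width_1 = 3, depth_1 = 3, pos_x_2 = 2, pos_y_2 = 4, radius_2 = 2, height_2 = 2, pos_x_3 = 4, pos_y_3 = 2, pos_z_3 = 2, depth_3 = 3, height_3 = 4, pos_x_4 = 3, pos_y_4 = 3, pos_z_4 = 8, width_4 = 3, height_4 = 4, pos_x_5 = 8, pos_y_5 = 6, pos_z_5 = 6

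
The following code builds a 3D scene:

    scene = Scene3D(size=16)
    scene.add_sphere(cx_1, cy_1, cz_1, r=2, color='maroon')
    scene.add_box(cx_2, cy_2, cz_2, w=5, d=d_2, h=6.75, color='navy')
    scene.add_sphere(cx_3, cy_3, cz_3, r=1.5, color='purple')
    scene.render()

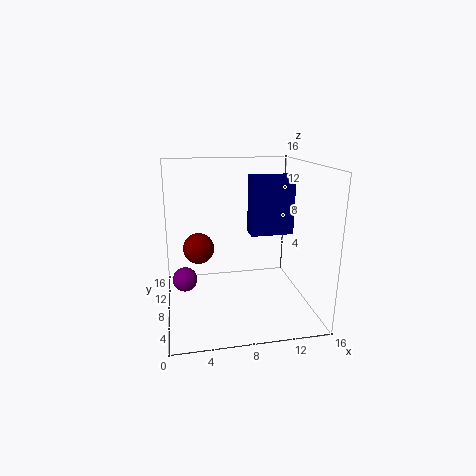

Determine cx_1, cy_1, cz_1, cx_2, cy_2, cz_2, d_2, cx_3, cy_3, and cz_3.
cx_1 = 4
cy_1 = 14
cz_1 = 4.75
cx_2 = 9.75
cy_2 = 8.75
cz_2 = 7.75
d_2 = 2.25
cx_3 = 2
cy_3 = 11.5
cz_3 = 1.75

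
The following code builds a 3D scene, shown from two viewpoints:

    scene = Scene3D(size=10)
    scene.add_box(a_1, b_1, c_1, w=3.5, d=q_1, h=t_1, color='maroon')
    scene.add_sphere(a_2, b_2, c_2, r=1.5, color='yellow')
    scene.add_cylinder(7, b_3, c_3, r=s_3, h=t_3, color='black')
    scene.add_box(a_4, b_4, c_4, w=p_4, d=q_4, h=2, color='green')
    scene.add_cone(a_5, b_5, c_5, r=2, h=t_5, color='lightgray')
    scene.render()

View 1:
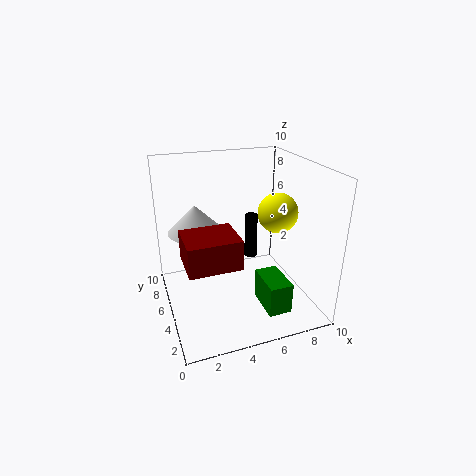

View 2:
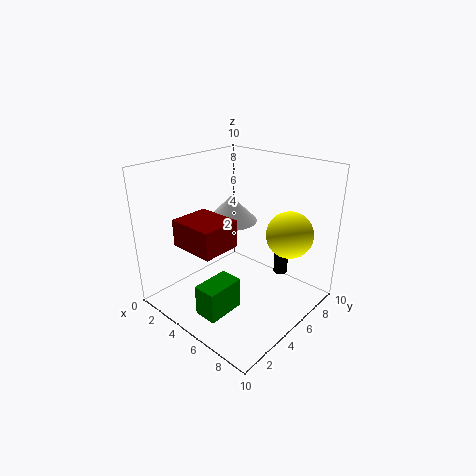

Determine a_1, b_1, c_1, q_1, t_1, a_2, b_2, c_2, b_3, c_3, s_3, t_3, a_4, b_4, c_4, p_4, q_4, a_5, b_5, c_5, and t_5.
a_1 = 1; b_1 = 2.5; c_1 = 4; q_1 = 3; t_1 = 2; a_2 = 8.5; b_2 = 6; c_2 = 6; b_3 = 7.5; c_3 = 2; s_3 = 0.5; t_3 = 3.5; a_4 = 5.5; b_4 = 0.5; c_4 = 1.5; p_4 = 1.5; q_4 = 2.5; a_5 = 2.5; b_5 = 7; c_5 = 5; t_5 = 2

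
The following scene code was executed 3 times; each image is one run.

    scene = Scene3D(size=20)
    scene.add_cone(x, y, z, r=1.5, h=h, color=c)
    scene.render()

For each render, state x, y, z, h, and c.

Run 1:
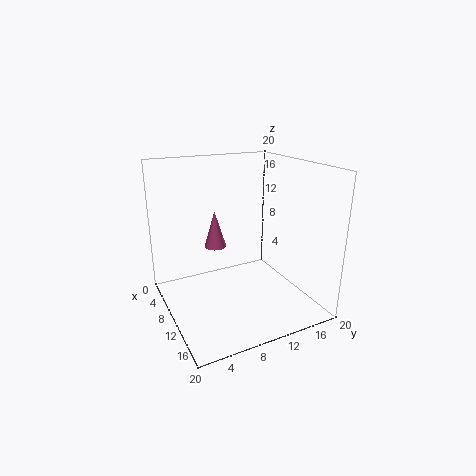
x = 9; y = 7; z = 9; h = 5; c = 'hotpink'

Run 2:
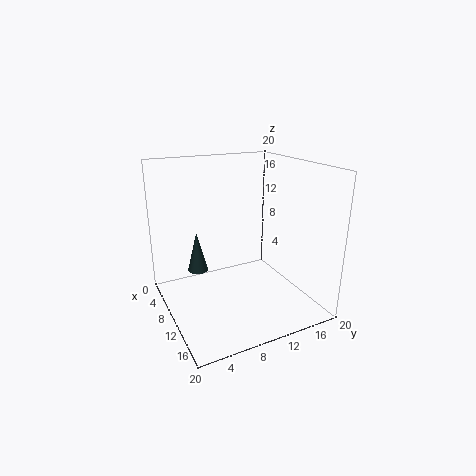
x = 5.5; y = 5.5; z = 4; h = 6; c = 'darkslategray'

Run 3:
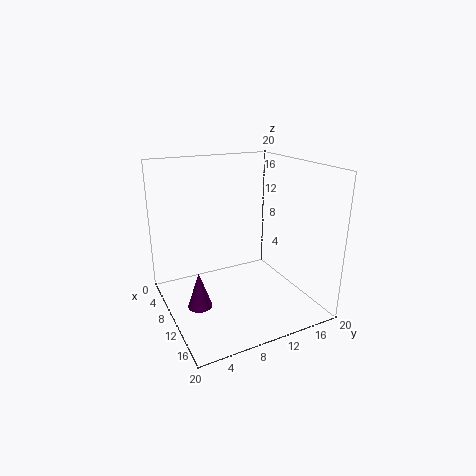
x = 14.5; y = 2.5; z = 4; h = 4.5; c = 'purple'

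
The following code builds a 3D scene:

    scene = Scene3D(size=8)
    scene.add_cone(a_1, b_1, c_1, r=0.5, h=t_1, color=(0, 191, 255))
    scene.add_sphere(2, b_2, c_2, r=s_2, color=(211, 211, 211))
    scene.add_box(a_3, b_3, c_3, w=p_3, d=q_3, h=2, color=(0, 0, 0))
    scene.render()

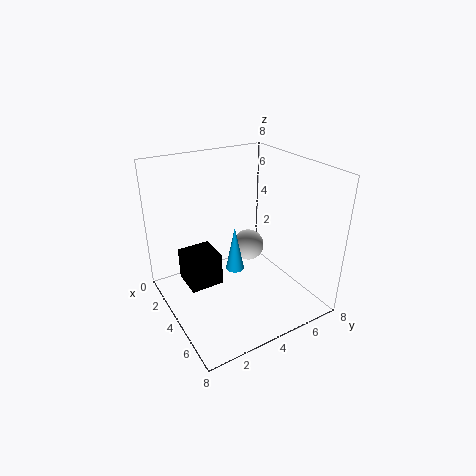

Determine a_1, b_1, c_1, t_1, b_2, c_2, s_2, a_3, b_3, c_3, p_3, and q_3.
a_1 = 4.5; b_1 = 3.5; c_1 = 2.5; t_1 = 2.5; b_2 = 6; c_2 = 2; s_2 = 1; a_3 = 1; b_3 = 1.5; c_3 = 0.5; p_3 = 2; q_3 = 2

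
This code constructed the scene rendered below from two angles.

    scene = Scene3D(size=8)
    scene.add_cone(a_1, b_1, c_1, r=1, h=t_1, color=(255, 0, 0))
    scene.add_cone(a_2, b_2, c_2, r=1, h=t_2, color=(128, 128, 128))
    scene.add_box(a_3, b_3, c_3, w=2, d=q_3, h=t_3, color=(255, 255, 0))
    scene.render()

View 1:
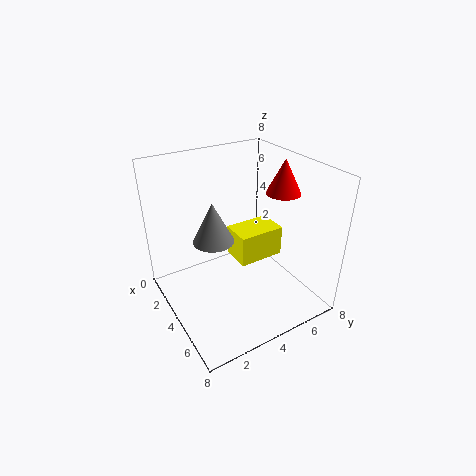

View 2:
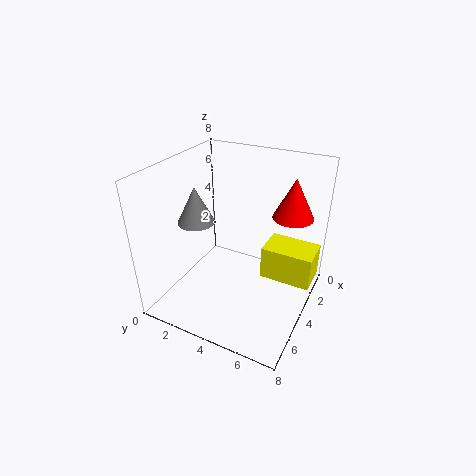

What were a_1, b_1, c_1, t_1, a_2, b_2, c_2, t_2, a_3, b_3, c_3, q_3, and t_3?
a_1 = 4; b_1 = 7; c_1 = 6; t_1 = 2; a_2 = 5; b_2 = 2; c_2 = 5; t_2 = 2; a_3 = 1; b_3 = 5; c_3 = 1; q_3 = 3; t_3 = 2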